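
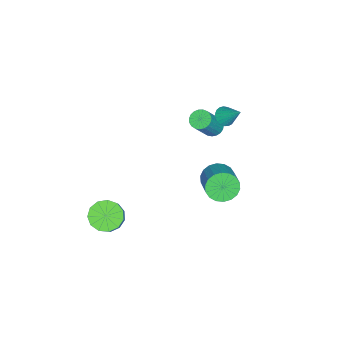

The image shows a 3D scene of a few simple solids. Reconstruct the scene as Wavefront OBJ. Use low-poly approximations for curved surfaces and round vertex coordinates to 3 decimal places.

v 2.089 -1.984 -2.928
v 2.871 -2.101 -3.506
v 3.954 -1.752 -2.111
v 3.171 -1.636 -1.532
v 2.735 -1.566 -3.534
v 3.818 -1.218 -2.139
v 2.394 -1.165 -3.369
v 3.477 -0.816 -1.974
v 1.956 -1.023 -3.065
v 3.039 -0.674 -1.67
v 1.56 -1.187 -2.717
v 2.643 -0.838 -1.321
v 1.332 -1.603 -2.435
v 2.414 -1.255 -1.04
v 1.344 -2.141 -2.31
v 2.426 -1.793 -0.915
v 1.592 -2.629 -2.381
v 2.675 -2.281 -0.986
v 1.999 -2.912 -2.626
v 3.081 -2.564 -1.231
v 2.433 -2.901 -2.966
v 3.516 -2.552 -1.571
v 2.759 -2.598 -3.294
v 3.841 -2.25 -1.899
v -4.603 1.822 -0.025
v -4.067 1.968 -0.362
v -2.86 1.625 1.408
v -3.397 1.478 1.745
v -4.141 2.21 -0.265
v -2.934 1.866 1.505
v -4.294 2.384 -0.127
v -3.087 2.041 1.643
v -4.501 2.461 0.029
v -3.294 2.118 1.799
v -4.725 2.428 0.175
v -3.519 2.084 1.946
v -4.929 2.289 0.287
v -3.722 1.946 2.058
v -5.076 2.07 0.345
v -3.869 1.727 2.116
v -5.142 1.808 0.339
v -3.935 1.465 2.109
v -5.114 1.548 0.27
v -3.907 1.205 2.04
v -4.998 1.336 0.15
v -3.791 0.992 1.92
v -4.814 1.207 -0.001
v -3.607 0.864 1.77
v -4.593 1.185 -0.156
v -3.387 0.842 1.615
v -4.375 1.273 -0.288
v -3.168 0.929 1.483
v -4.195 1.455 -0.374
v -2.989 1.112 1.396
v -4.087 1.702 -0.401
v -2.88 1.358 1.37
v -0.564 3.422 -0.102
v 0.031 2.887 -0.614
v 1.4 3.603 0.23
v 0.804 4.138 0.742
v -0.007 3.237 -0.849
v 1.362 3.952 -0.004
v -0.155 3.623 -0.936
v 1.213 4.339 -0.091
v -0.385 3.97 -0.857
v 0.984 4.685 -0.013
v -0.649 4.208 -0.63
v 0.719 4.923 0.215
v -0.898 4.29 -0.297
v 0.471 5.006 0.547
v -1.08 4.201 0.074
v 0.289 4.916 0.918
v -1.16 3.957 0.41
v 0.209 4.673 1.254
v -1.122 3.608 0.644
v 0.247 4.323 1.489
v -0.973 3.221 0.731
v 0.395 3.937 1.576
v -0.744 2.875 0.653
v 0.625 3.59 1.497
v -0.479 2.637 0.425
v 0.889 3.352 1.27
v -0.231 2.554 0.093
v 1.138 3.27 0.937
v -0.049 2.644 -0.278
v 1.32 3.359 0.566
v -3.479 2.869 2.423
v -3.022 2.464 2.612
v -3.061 3.871 3.557
v -2.893 2.613 2.433
v -2.866 2.806 2.252
v -2.944 3.011 2.101
v -3.116 3.19 2.005
v -3.35 3.315 1.982
v -3.606 3.362 2.035
v -3.841 3.324 2.155
v -4.013 3.208 2.321
v -4.093 3.033 2.505
v -4.066 2.829 2.675
v -3.938 2.633 2.801
v -3.731 2.477 2.862
v -3.48 2.39 2.847
v -3.229 2.385 2.758
f 2 1 5
f 2 5 3
f 3 5 6
f 3 6 4
f 5 1 7
f 5 7 6
f 6 7 8
f 6 8 4
f 7 1 9
f 7 9 8
f 8 9 10
f 8 10 4
f 9 1 11
f 9 11 10
f 10 11 12
f 10 12 4
f 11 1 13
f 11 13 12
f 12 13 14
f 12 14 4
f 13 1 15
f 13 15 14
f 14 15 16
f 14 16 4
f 15 1 17
f 15 17 16
f 16 17 18
f 16 18 4
f 17 1 19
f 17 19 18
f 18 19 20
f 18 20 4
f 19 1 21
f 19 21 20
f 20 21 22
f 20 22 4
f 21 1 23
f 21 23 22
f 22 23 24
f 22 24 4
f 23 1 2
f 23 2 24
f 24 2 3
f 24 3 4
f 26 25 29
f 26 29 27
f 27 29 30
f 27 30 28
f 29 25 31
f 29 31 30
f 30 31 32
f 30 32 28
f 31 25 33
f 31 33 32
f 32 33 34
f 32 34 28
f 33 25 35
f 33 35 34
f 34 35 36
f 34 36 28
f 35 25 37
f 35 37 36
f 36 37 38
f 36 38 28
f 37 25 39
f 37 39 38
f 38 39 40
f 38 40 28
f 39 25 41
f 39 41 40
f 40 41 42
f 40 42 28
f 41 25 43
f 41 43 42
f 42 43 44
f 42 44 28
f 43 25 45
f 43 45 44
f 44 45 46
f 44 46 28
f 45 25 47
f 45 47 46
f 46 47 48
f 46 48 28
f 47 25 49
f 47 49 48
f 48 49 50
f 48 50 28
f 49 25 51
f 49 51 50
f 50 51 52
f 50 52 28
f 51 25 53
f 51 53 52
f 52 53 54
f 52 54 28
f 53 25 55
f 53 55 54
f 54 55 56
f 54 56 28
f 55 25 26
f 55 26 56
f 56 26 27
f 56 27 28
f 58 57 61
f 58 61 59
f 59 61 62
f 59 62 60
f 61 57 63
f 61 63 62
f 62 63 64
f 62 64 60
f 63 57 65
f 63 65 64
f 64 65 66
f 64 66 60
f 65 57 67
f 65 67 66
f 66 67 68
f 66 68 60
f 67 57 69
f 67 69 68
f 68 69 70
f 68 70 60
f 69 57 71
f 69 71 70
f 70 71 72
f 70 72 60
f 71 57 73
f 71 73 72
f 72 73 74
f 72 74 60
f 73 57 75
f 73 75 74
f 74 75 76
f 74 76 60
f 75 57 77
f 75 77 76
f 76 77 78
f 76 78 60
f 77 57 79
f 77 79 78
f 78 79 80
f 78 80 60
f 79 57 81
f 79 81 80
f 80 81 82
f 80 82 60
f 81 57 83
f 81 83 82
f 82 83 84
f 82 84 60
f 83 57 85
f 83 85 84
f 84 85 86
f 84 86 60
f 85 57 58
f 85 58 86
f 86 58 59
f 86 59 60
f 88 87 90
f 88 90 89
f 90 87 91
f 90 91 89
f 91 87 92
f 91 92 89
f 92 87 93
f 92 93 89
f 93 87 94
f 93 94 89
f 94 87 95
f 94 95 89
f 95 87 96
f 95 96 89
f 96 87 97
f 96 97 89
f 97 87 98
f 97 98 89
f 98 87 99
f 98 99 89
f 99 87 100
f 99 100 89
f 100 87 101
f 100 101 89
f 101 87 102
f 101 102 89
f 102 87 103
f 102 103 89
f 103 87 88
f 103 88 89



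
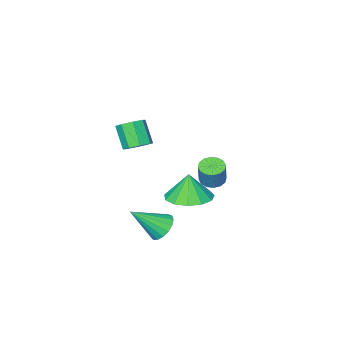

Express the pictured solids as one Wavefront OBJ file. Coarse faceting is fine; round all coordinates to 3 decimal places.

v -1.361 1.29 0.9
v -1.068 1.737 0.702
v -0.806 2.017 1.722
v -1.099 1.57 1.92
v -1.342 1.838 0.744
v -1.08 2.118 1.765
v -1.621 1.792 0.829
v -1.359 2.073 1.849
v -1.83 1.612 0.932
v -1.568 1.892 1.952
v -1.914 1.345 1.027
v -1.652 1.626 2.047
v -1.85 1.064 1.088
v -1.587 1.344 2.108
v -1.654 0.843 1.098
v -1.392 1.123 2.118
v -1.38 0.742 1.055
v -1.118 1.022 2.076
v -1.101 0.787 0.971
v -0.839 1.068 1.991
v -0.892 0.968 0.868
v -0.63 1.248 1.888
v -0.808 1.234 0.773
v -0.546 1.515 1.793
v -0.873 1.516 0.712
v -0.61 1.796 1.732
v 1.543 0.098 3.372
v 2.11 0.272 3.584
v 1.965 -0.445 4.56
v 1.397 -0.618 4.348
v 1.758 0.56 3.743
v 1.612 -0.157 4.719
v 1.279 0.578 3.684
v 1.134 -0.139 4.661
v 0.955 0.315 3.443
v 0.81 -0.402 4.419
v 0.975 -0.075 3.16
v 0.83 -0.792 4.136
v 1.328 -0.363 3.001
v 1.182 -1.08 3.977
v 1.806 -0.381 3.059
v 1.661 -1.098 4.036
v 2.13 -0.118 3.301
v 1.985 -0.835 4.277
v -2.054 -1.192 -1.81
v -1.343 -0.375 -1.685
v -2.126 -1.328 -0.51
v -1.902 -0.119 -1.689
v -2.509 -0.204 -1.732
v -2.971 -0.603 -1.799
v -3.142 -1.188 -1.87
v -2.968 -1.775 -1.922
v -2.504 -2.176 -1.939
v -1.896 -2.265 -1.914
v -1.339 -2.013 -1.857
v -1.009 -1.5 -1.785
v -1.011 -0.89 -1.721
v 0.682 0.532 -1.668
v 1.196 0.938 -1.99
v 1.858 -0.072 -0.552
v 1.068 1.148 -1.741
v 0.852 1.216 -1.476
v 0.596 1.128 -1.254
v 0.36 0.903 -1.128
v 0.198 0.594 -1.125
v 0.147 0.27 -1.246
v 0.218 0.007 -1.464
v 0.396 -0.136 -1.729
v 0.639 -0.126 -1.98
v 0.892 0.035 -2.159
v 1.097 0.31 -2.226
v 1.207 0.636 -2.165
f 2 1 5
f 2 5 3
f 3 5 6
f 3 6 4
f 5 1 7
f 5 7 6
f 6 7 8
f 6 8 4
f 7 1 9
f 7 9 8
f 8 9 10
f 8 10 4
f 9 1 11
f 9 11 10
f 10 11 12
f 10 12 4
f 11 1 13
f 11 13 12
f 12 13 14
f 12 14 4
f 13 1 15
f 13 15 14
f 14 15 16
f 14 16 4
f 15 1 17
f 15 17 16
f 16 17 18
f 16 18 4
f 17 1 19
f 17 19 18
f 18 19 20
f 18 20 4
f 19 1 21
f 19 21 20
f 20 21 22
f 20 22 4
f 21 1 23
f 21 23 22
f 22 23 24
f 22 24 4
f 23 1 25
f 23 25 24
f 24 25 26
f 24 26 4
f 25 1 2
f 25 2 26
f 26 2 3
f 26 3 4
f 28 27 31
f 28 31 29
f 29 31 32
f 29 32 30
f 31 27 33
f 31 33 32
f 32 33 34
f 32 34 30
f 33 27 35
f 33 35 34
f 34 35 36
f 34 36 30
f 35 27 37
f 35 37 36
f 36 37 38
f 36 38 30
f 37 27 39
f 37 39 38
f 38 39 40
f 38 40 30
f 39 27 41
f 39 41 40
f 40 41 42
f 40 42 30
f 41 27 43
f 41 43 42
f 42 43 44
f 42 44 30
f 43 27 28
f 43 28 44
f 44 28 29
f 44 29 30
f 46 45 48
f 46 48 47
f 48 45 49
f 48 49 47
f 49 45 50
f 49 50 47
f 50 45 51
f 50 51 47
f 51 45 52
f 51 52 47
f 52 45 53
f 52 53 47
f 53 45 54
f 53 54 47
f 54 45 55
f 54 55 47
f 55 45 56
f 55 56 47
f 56 45 57
f 56 57 47
f 57 45 46
f 57 46 47
f 59 58 61
f 59 61 60
f 61 58 62
f 61 62 60
f 62 58 63
f 62 63 60
f 63 58 64
f 63 64 60
f 64 58 65
f 64 65 60
f 65 58 66
f 65 66 60
f 66 58 67
f 66 67 60
f 67 58 68
f 67 68 60
f 68 58 69
f 68 69 60
f 69 58 70
f 69 70 60
f 70 58 71
f 70 71 60
f 71 58 72
f 71 72 60
f 72 58 59
f 72 59 60



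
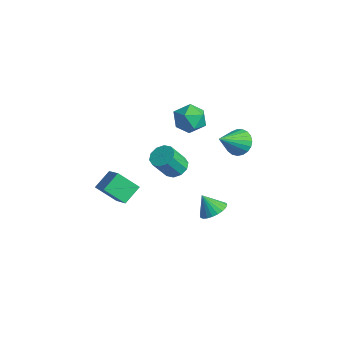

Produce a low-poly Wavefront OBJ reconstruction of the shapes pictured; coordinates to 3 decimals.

v 0.54 4.288 0.196
v 1.458 4.58 0.312
v 0.9 2.692 1.364
v 1.272 4.763 0.619
v 0.96 4.864 0.853
v 0.575 4.866 0.974
v 0.184 4.767 0.96
v -0.145 4.586 0.813
v -0.356 4.353 0.56
v -0.412 4.109 0.244
v -0.303 3.895 -0.08
v -0.048 3.75 -0.357
v 0.308 3.697 -0.538
v 0.705 3.747 -0.593
v 1.073 3.89 -0.511
v 1.349 4.102 -0.307
v 1.485 4.346 -0.016
v 0.07 -3.68 -2.226
v -0.738 -4.63 -1.192
v -0.249 -2.569 -1.454
v -1.056 -3.519 -0.42
v 1.616 -3.921 -1.24
v 0.809 -4.871 -0.206
v 1.298 -2.81 -0.468
v 0.49 -3.76 0.566
v 1.402 2.086 -4.578
v 2.236 1.876 -4.224
v 0.798 1.634 -3.422
v 2.196 2.218 -4.111
v 2.034 2.541 -4.069
v 1.777 2.794 -4.105
v 1.462 2.939 -4.212
v 1.138 2.955 -4.375
v 0.855 2.838 -4.569
v 0.654 2.607 -4.764
v 0.568 2.297 -4.931
v 0.608 1.954 -5.044
v 0.77 1.632 -5.086
v 1.027 1.379 -5.051
v 1.342 1.233 -4.943
v 1.666 1.218 -4.78
v 1.949 1.334 -4.586
v 2.15 1.566 -4.391
v -0.601 1.301 3.619
v -0.014 1.605 2.722
v 0.834 0.415 4.258
v 1.421 0.719 3.361
v 1.123 1.482 4.116
v 0.236 2.03 3.722
v 0.584 -0.01 3.258
v -0.303 0.538 2.864
v 0.718 0.795 2.499
v 1.051 1.717 3.029
v -0.231 0.303 3.951
v 0.102 1.225 4.481
v 0.716 -0.093 -0.173
v 1.106 0.519 0.229
v 1.154 -0.435 1.635
v 0.764 -1.047 1.233
v 0.601 0.585 0.291
v 0.649 -0.369 1.697
v 0.14 0.392 0.176
v 0.188 -0.562 1.582
v -0.101 0.014 -0.073
v -0.053 -0.94 1.333
v -0.03 -0.406 -0.36
v 0.018 -1.36 1.046
v 0.326 -0.705 -0.575
v 0.374 -1.659 0.831
v 0.831 -0.771 -0.637
v 0.879 -1.725 0.769
v 1.292 -0.578 -0.522
v 1.34 -1.532 0.884
v 1.533 -0.2 -0.273
v 1.581 -1.154 1.133
v 1.462 0.22 0.014
v 1.51 -0.734 1.42
f 2 1 4
f 2 4 3
f 4 1 5
f 4 5 3
f 5 1 6
f 5 6 3
f 6 1 7
f 6 7 3
f 7 1 8
f 7 8 3
f 8 1 9
f 8 9 3
f 9 1 10
f 9 10 3
f 10 1 11
f 10 11 3
f 11 1 12
f 11 12 3
f 12 1 13
f 12 13 3
f 13 1 14
f 13 14 3
f 14 1 15
f 14 15 3
f 15 1 16
f 15 16 3
f 16 1 17
f 16 17 3
f 17 1 2
f 17 2 3
f 19 21 18
f 22 19 18
f 18 21 20
f 20 22 18
f 19 25 21
f 23 19 22
f 23 25 19
f 21 25 20
f 24 22 20
f 20 25 24
f 24 23 22
f 25 23 24
f 27 26 29
f 27 29 28
f 29 26 30
f 29 30 28
f 30 26 31
f 30 31 28
f 31 26 32
f 31 32 28
f 32 26 33
f 32 33 28
f 33 26 34
f 33 34 28
f 34 26 35
f 34 35 28
f 35 26 36
f 35 36 28
f 36 26 37
f 36 37 28
f 37 26 38
f 37 38 28
f 38 26 39
f 38 39 28
f 39 26 40
f 39 40 28
f 40 26 41
f 40 41 28
f 41 26 42
f 41 42 28
f 42 26 43
f 42 43 28
f 43 26 27
f 43 27 28
f 44 55 49
f 44 49 45
f 44 45 51
f 44 51 54
f 44 54 55
f 45 49 53
f 49 55 48
f 55 54 46
f 54 51 50
f 51 45 52
f 47 53 48
f 47 48 46
f 47 46 50
f 47 50 52
f 47 52 53
f 48 53 49
f 46 48 55
f 50 46 54
f 52 50 51
f 53 52 45
f 57 56 60
f 57 60 58
f 58 60 61
f 58 61 59
f 60 56 62
f 60 62 61
f 61 62 63
f 61 63 59
f 62 56 64
f 62 64 63
f 63 64 65
f 63 65 59
f 64 56 66
f 64 66 65
f 65 66 67
f 65 67 59
f 66 56 68
f 66 68 67
f 67 68 69
f 67 69 59
f 68 56 70
f 68 70 69
f 69 70 71
f 69 71 59
f 70 56 72
f 70 72 71
f 71 72 73
f 71 73 59
f 72 56 74
f 72 74 73
f 73 74 75
f 73 75 59
f 74 56 76
f 74 76 75
f 75 76 77
f 75 77 59
f 76 56 57
f 76 57 77
f 77 57 58
f 77 58 59



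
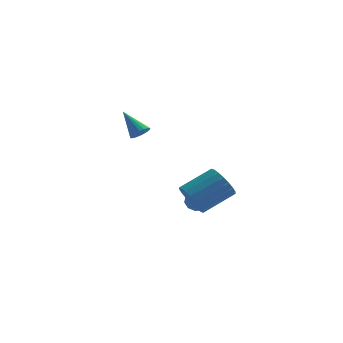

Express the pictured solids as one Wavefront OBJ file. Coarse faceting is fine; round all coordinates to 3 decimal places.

v -0.995 2.715 1.554
v -0.608 2.565 1.974
v -1.945 3.485 2.706
v -0.518 2.797 1.892
v -0.523 3.014 1.744
v -0.621 3.171 1.558
v -0.793 3.238 1.371
v -1.005 3.201 1.221
v -1.215 3.068 1.136
v -1.382 2.865 1.135
v -1.471 2.633 1.216
v -1.467 2.416 1.365
v -1.369 2.259 1.551
v -1.197 2.192 1.737
v -0.985 2.228 1.888
v -0.775 2.362 1.972
v 2.064 -3.76 -0.066
v 2.648 -4.027 -0.739
v 4.099 -3.208 0.193
v 3.516 -2.94 0.866
v 2.521 -3.655 -0.869
v 3.973 -2.836 0.063
v 2.304 -3.304 -0.841
v 3.756 -2.485 0.092
v 2.04 -3.043 -0.658
v 3.491 -2.223 0.274
v 1.78 -2.924 -0.359
v 3.232 -2.104 0.574
v 1.577 -2.97 -0.001
v 3.028 -2.151 0.931
v 1.47 -3.173 0.343
v 2.921 -2.354 1.276
v 1.481 -3.492 0.607
v 2.932 -2.673 1.539
v 1.607 -3.864 0.737
v 3.059 -3.045 1.669
v 1.824 -4.215 0.708
v 3.276 -3.396 1.641
v 2.089 -4.477 0.526
v 3.54 -3.657 1.458
v 2.348 -4.596 0.226
v 3.8 -3.776 1.159
v 2.552 -4.549 -0.131
v 4.003 -3.73 0.801
v 2.659 -4.346 -0.476
v 4.11 -3.527 0.457
v 2.455 -1.858 -0.475
v 2.776 -2.142 -0.966
v 1.724 -2.618 -0.514
v 2.045 -2.902 -1.005
v 2.302 -2.899 -0.405
v 2.754 -2.43 -0.382
v 1.746 -2.33 -1.098
v 2.198 -1.861 -1.075
v 2.338 -2.434 -1.351
v 2.681 -2.786 -0.923
v 1.819 -1.974 -0.557
v 2.162 -2.326 -0.129
v 2.68 -1.934 -0.718
v 1.82 -2.826 -0.762
v 1.971 -2.825 -0.41
v 2.16 -2.992 -0.699
v 2.667 -2.103 -0.374
v 2.855 -2.27 -0.663
v 2.576 -2.715 -0.333
v 1.645 -2.49 -0.817
v 1.833 -2.657 -1.106
v 2.34 -1.768 -0.781
v 2.529 -1.935 -1.07
v 1.924 -2.045 -1.147
v 2.611 -2.272 -1.232
v 2.181 -2.719 -1.255
v 2.006 -2.382 -1.31
v 2.271 -2.106 -1.296
v 2.813 -2.479 -0.981
v 2.383 -2.925 -1.003
v 2.534 -2.924 -0.651
v 2.8 -2.648 -0.637
v 2.555 -2.65 -1.207
v 2.117 -1.835 -0.477
v 1.687 -2.281 -0.499
v 1.7 -2.112 -0.843
v 1.966 -1.836 -0.829
v 2.319 -2.041 -0.225
v 1.889 -2.488 -0.248
v 2.229 -2.654 -0.184
v 2.494 -2.378 -0.17
v 1.945 -2.11 -0.273
f 2 1 4
f 2 4 3
f 4 1 5
f 4 5 3
f 5 1 6
f 5 6 3
f 6 1 7
f 6 7 3
f 7 1 8
f 7 8 3
f 8 1 9
f 8 9 3
f 9 1 10
f 9 10 3
f 10 1 11
f 10 11 3
f 11 1 12
f 11 12 3
f 12 1 13
f 12 13 3
f 13 1 14
f 13 14 3
f 14 1 15
f 14 15 3
f 15 1 16
f 15 16 3
f 16 1 2
f 16 2 3
f 18 17 21
f 18 21 19
f 19 21 22
f 19 22 20
f 21 17 23
f 21 23 22
f 22 23 24
f 22 24 20
f 23 17 25
f 23 25 24
f 24 25 26
f 24 26 20
f 25 17 27
f 25 27 26
f 26 27 28
f 26 28 20
f 27 17 29
f 27 29 28
f 28 29 30
f 28 30 20
f 29 17 31
f 29 31 30
f 30 31 32
f 30 32 20
f 31 17 33
f 31 33 32
f 32 33 34
f 32 34 20
f 33 17 35
f 33 35 34
f 34 35 36
f 34 36 20
f 35 17 37
f 35 37 36
f 36 37 38
f 36 38 20
f 37 17 39
f 37 39 38
f 38 39 40
f 38 40 20
f 39 17 41
f 39 41 40
f 40 41 42
f 40 42 20
f 41 17 43
f 41 43 42
f 42 43 44
f 42 44 20
f 43 17 45
f 43 45 44
f 44 45 46
f 44 46 20
f 45 17 18
f 45 18 46
f 46 18 19
f 46 19 20
f 47 84 63
f 84 58 87
f 63 87 52
f 84 87 63
f 47 63 59
f 63 52 64
f 59 64 48
f 63 64 59
f 47 59 68
f 59 48 69
f 68 69 54
f 59 69 68
f 47 68 80
f 68 54 83
f 80 83 57
f 68 83 80
f 47 80 84
f 80 57 88
f 84 88 58
f 80 88 84
f 48 64 75
f 64 52 78
f 75 78 56
f 64 78 75
f 52 87 65
f 87 58 86
f 65 86 51
f 87 86 65
f 58 88 85
f 88 57 81
f 85 81 49
f 88 81 85
f 57 83 82
f 83 54 70
f 82 70 53
f 83 70 82
f 54 69 74
f 69 48 71
f 74 71 55
f 69 71 74
f 50 76 62
f 76 56 77
f 62 77 51
f 76 77 62
f 50 62 60
f 62 51 61
f 60 61 49
f 62 61 60
f 50 60 67
f 60 49 66
f 67 66 53
f 60 66 67
f 50 67 72
f 67 53 73
f 72 73 55
f 67 73 72
f 50 72 76
f 72 55 79
f 76 79 56
f 72 79 76
f 51 77 65
f 77 56 78
f 65 78 52
f 77 78 65
f 49 61 85
f 61 51 86
f 85 86 58
f 61 86 85
f 53 66 82
f 66 49 81
f 82 81 57
f 66 81 82
f 55 73 74
f 73 53 70
f 74 70 54
f 73 70 74
f 56 79 75
f 79 55 71
f 75 71 48
f 79 71 75



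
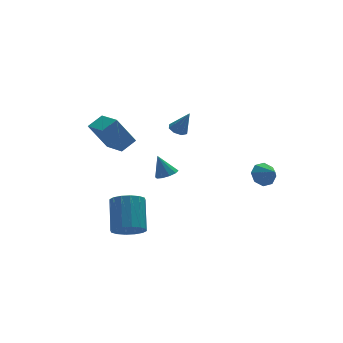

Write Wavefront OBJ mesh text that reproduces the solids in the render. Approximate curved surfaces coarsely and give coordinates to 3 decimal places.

v 0.003 2.311 1.597
v 0.358 2.704 1.569
v 0.477 1.969 2.803
v 0.009 2.821 1.74
v -0.343 2.64 1.826
v -0.492 2.266 1.779
v -0.351 1.918 1.624
v -0.002 1.801 1.454
v 0.35 1.982 1.368
v 0.499 2.357 1.415
v -3.807 -1.547 -2.611
v -3.356 -1.112 -3.215
v -2.962 0.261 -1.932
v -3.413 -0.173 -1.329
v -3.777 -0.958 -3.251
v -3.384 0.416 -1.968
v -4.207 -0.961 -3.115
v -3.813 0.412 -1.833
v -4.529 -1.122 -2.845
v -4.136 0.252 -1.562
v -4.658 -1.396 -2.512
v -4.264 -0.023 -1.229
v -4.558 -1.711 -2.205
v -4.165 -0.337 -0.923
v -4.258 -1.981 -2.008
v -3.864 -0.608 -0.725
v -3.836 -2.136 -1.972
v -3.443 -0.762 -0.689
v -3.407 -2.132 -2.107
v -3.013 -0.759 -0.825
v -3.084 -1.972 -2.378
v -2.691 -0.598 -1.095
v -2.956 -1.697 -2.711
v -2.562 -0.324 -1.428
v -3.055 -1.383 -3.017
v -2.662 -0.009 -1.735
v -1.29 0.23 -0.18
v -0.761 0.058 0.045
v -1.63 0.63 0.92
v -0.727 0.408 -0.072
v -0.909 0.69 -0.23
v -1.235 0.797 -0.37
v -1.583 0.686 -0.437
v -1.818 0.401 -0.406
v -1.852 0.051 -0.289
v -1.671 -0.231 -0.131
v -1.344 -0.337 0.009
v -0.997 -0.227 0.076
v -3.701 2.885 1.859
v -2.874 3.185 2.313
v -4.015 4.35 1.462
v -3.189 4.65 1.916
v -2.791 2.67 0.344
v -1.965 2.97 0.798
v -3.106 4.135 -0.053
v -2.279 4.435 0.401
v 2.842 -1.965 0.219
v 3.178 -2.257 -0.335
v 3.098 -2.775 0.801
v 3.504 -1.94 -0.037
v 3.443 -1.638 0.41
v 3.029 -1.527 0.746
v 2.507 -1.673 0.772
v 2.18 -1.99 0.475
v 2.242 -2.292 0.027
v 2.655 -2.403 -0.308
f 2 1 4
f 2 4 3
f 4 1 5
f 4 5 3
f 5 1 6
f 5 6 3
f 6 1 7
f 6 7 3
f 7 1 8
f 7 8 3
f 8 1 9
f 8 9 3
f 9 1 10
f 9 10 3
f 10 1 2
f 10 2 3
f 12 11 15
f 12 15 13
f 13 15 16
f 13 16 14
f 15 11 17
f 15 17 16
f 16 17 18
f 16 18 14
f 17 11 19
f 17 19 18
f 18 19 20
f 18 20 14
f 19 11 21
f 19 21 20
f 20 21 22
f 20 22 14
f 21 11 23
f 21 23 22
f 22 23 24
f 22 24 14
f 23 11 25
f 23 25 24
f 24 25 26
f 24 26 14
f 25 11 27
f 25 27 26
f 26 27 28
f 26 28 14
f 27 11 29
f 27 29 28
f 28 29 30
f 28 30 14
f 29 11 31
f 29 31 30
f 30 31 32
f 30 32 14
f 31 11 33
f 31 33 32
f 32 33 34
f 32 34 14
f 33 11 35
f 33 35 34
f 34 35 36
f 34 36 14
f 35 11 12
f 35 12 36
f 36 12 13
f 36 13 14
f 38 37 40
f 38 40 39
f 40 37 41
f 40 41 39
f 41 37 42
f 41 42 39
f 42 37 43
f 42 43 39
f 43 37 44
f 43 44 39
f 44 37 45
f 44 45 39
f 45 37 46
f 45 46 39
f 46 37 47
f 46 47 39
f 47 37 48
f 47 48 39
f 48 37 38
f 48 38 39
f 50 52 49
f 53 50 49
f 49 52 51
f 51 53 49
f 50 56 52
f 54 50 53
f 54 56 50
f 52 56 51
f 55 53 51
f 51 56 55
f 55 54 53
f 56 54 55
f 58 57 60
f 58 60 59
f 60 57 61
f 60 61 59
f 61 57 62
f 61 62 59
f 62 57 63
f 62 63 59
f 63 57 64
f 63 64 59
f 64 57 65
f 64 65 59
f 65 57 66
f 65 66 59
f 66 57 58
f 66 58 59



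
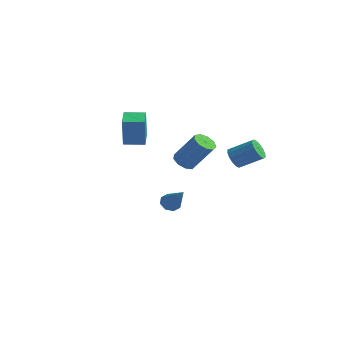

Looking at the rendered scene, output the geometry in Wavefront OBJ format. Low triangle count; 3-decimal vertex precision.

v -4.928 3.147 -0.754
v -4.764 2.842 1.206
v -3.821 3.79 -0.746
v -3.657 3.485 1.213
v -4.303 2.075 -0.973
v -4.139 1.77 0.986
v -3.196 2.718 -0.966
v -3.032 2.413 0.994
v 1.471 -0.429 0.161
v 2.065 -0.548 -0.228
v 3.223 -0.25 1.449
v 2.629 -0.131 1.839
v 1.952 -0.069 -0.235
v 3.11 0.229 1.442
v 1.614 0.242 -0.057
v 2.773 0.54 1.621
v 1.209 0.239 0.224
v 2.368 0.537 1.901
v 0.927 -0.077 0.475
v 2.085 0.221 2.152
v 0.899 -0.557 0.579
v 2.057 -0.259 2.257
v 1.138 -0.977 0.488
v 2.297 -0.68 2.165
v 1.534 -1.141 0.244
v 2.692 -0.844 1.921
v 1.899 -0.972 -0.038
v 3.058 -0.674 1.639
v -0.931 1.894 -4.709
v -0.547 1.62 -5.171
v 0.371 1.226 -3.231
v -0.417 2.098 -5.07
v -0.588 2.456 -4.757
v -0.96 2.485 -4.417
v -1.315 2.167 -4.247
v -1.445 1.69 -4.349
v -1.274 1.332 -4.661
v -0.902 1.303 -5.002
v 2.762 2.696 -0.511
v 3.121 2.817 -1.135
v 4.357 3.386 -0.313
v 3.998 3.264 0.311
v 2.93 3.136 -1.068
v 4.166 3.705 -0.246
v 2.694 3.337 -0.852
v 3.93 3.906 -0.03
v 2.476 3.366 -0.545
v 3.712 3.935 0.277
v 2.335 3.216 -0.229
v 3.571 3.785 0.593
v 2.308 2.926 0.012
v 3.544 3.495 0.834
v 2.403 2.574 0.113
v 3.639 3.143 0.935
v 2.594 2.255 0.046
v 3.83 2.824 0.868
v 2.83 2.054 -0.17
v 4.066 2.623 0.652
v 3.048 2.025 -0.477
v 4.284 2.594 0.345
v 3.189 2.175 -0.793
v 4.425 2.744 0.029
v 3.216 2.465 -1.034
v 4.452 3.034 -0.212
f 2 4 1
f 5 2 1
f 1 4 3
f 3 5 1
f 2 8 4
f 6 2 5
f 6 8 2
f 4 8 3
f 7 5 3
f 3 8 7
f 7 6 5
f 8 6 7
f 10 9 13
f 10 13 11
f 11 13 14
f 11 14 12
f 13 9 15
f 13 15 14
f 14 15 16
f 14 16 12
f 15 9 17
f 15 17 16
f 16 17 18
f 16 18 12
f 17 9 19
f 17 19 18
f 18 19 20
f 18 20 12
f 19 9 21
f 19 21 20
f 20 21 22
f 20 22 12
f 21 9 23
f 21 23 22
f 22 23 24
f 22 24 12
f 23 9 25
f 23 25 24
f 24 25 26
f 24 26 12
f 25 9 27
f 25 27 26
f 26 27 28
f 26 28 12
f 27 9 10
f 27 10 28
f 28 10 11
f 28 11 12
f 30 29 32
f 30 32 31
f 32 29 33
f 32 33 31
f 33 29 34
f 33 34 31
f 34 29 35
f 34 35 31
f 35 29 36
f 35 36 31
f 36 29 37
f 36 37 31
f 37 29 38
f 37 38 31
f 38 29 30
f 38 30 31
f 40 39 43
f 40 43 41
f 41 43 44
f 41 44 42
f 43 39 45
f 43 45 44
f 44 45 46
f 44 46 42
f 45 39 47
f 45 47 46
f 46 47 48
f 46 48 42
f 47 39 49
f 47 49 48
f 48 49 50
f 48 50 42
f 49 39 51
f 49 51 50
f 50 51 52
f 50 52 42
f 51 39 53
f 51 53 52
f 52 53 54
f 52 54 42
f 53 39 55
f 53 55 54
f 54 55 56
f 54 56 42
f 55 39 57
f 55 57 56
f 56 57 58
f 56 58 42
f 57 39 59
f 57 59 58
f 58 59 60
f 58 60 42
f 59 39 61
f 59 61 60
f 60 61 62
f 60 62 42
f 61 39 63
f 61 63 62
f 62 63 64
f 62 64 42
f 63 39 40
f 63 40 64
f 64 40 41
f 64 41 42



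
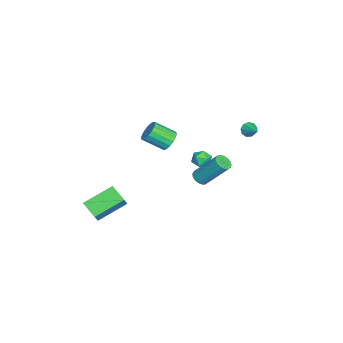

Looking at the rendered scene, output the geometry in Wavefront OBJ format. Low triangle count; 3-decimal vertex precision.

v -2.173 0.824 -3.363
v -1.848 1.161 -3.67
v -1.661 2.513 -1.983
v -1.987 2.176 -1.677
v -2.096 1.252 -3.715
v -1.909 2.605 -2.029
v -2.361 1.245 -3.681
v -2.175 2.598 -1.994
v -2.584 1.142 -3.573
v -2.397 2.494 -1.886
v -2.712 0.966 -3.417
v -2.526 2.318 -1.731
v -2.718 0.757 -3.249
v -2.531 2.109 -1.563
v -2.598 0.563 -3.107
v -2.411 1.916 -1.421
v -2.381 0.43 -3.024
v -2.194 1.782 -1.337
v -2.117 0.386 -3.019
v -1.93 1.738 -1.332
v -1.865 0.443 -3.092
v -1.678 1.795 -1.405
v -1.684 0.587 -3.228
v -1.498 1.939 -1.541
v -1.616 0.785 -3.394
v -1.429 2.138 -1.708
v -1.675 0.993 -3.554
v -1.488 2.345 -1.867
v -1.688 3.615 1.518
v -1.382 3.524 1.12
v -0.912 4.205 1.982
v -1.568 3.814 1.064
v -1.811 4.01 1.22
v -1.996 4.022 1.516
v -2.037 3.843 1.812
v -1.915 3.557 1.971
v -1.687 3.299 1.918
v -1.459 3.188 1.678
v -1.339 3.277 1.363
v -4.163 1.146 -2.949
v -3.551 0.962 -2.773
v -4.309 0.198 -3.427
v -3.697 0.014 -3.251
v -4.167 0.086 -2.79
v -4.077 0.672 -2.494
v -3.783 0.488 -3.706
v -3.693 1.074 -3.41
v -3.316 0.556 -3.241
v -3.554 0.307 -2.675
v -4.306 0.853 -3.525
v -4.544 0.604 -2.959
v 3.515 -4.424 -2.238
v 3.989 -4.479 -1.559
v 2.493 -3.024 -1.412
v 2.967 -3.079 -0.733
v 4.253 -3.621 -2.687
v 4.727 -3.676 -2.008
v 3.231 -2.221 -1.861
v 3.705 -2.276 -1.182
v -2.835 -1.073 -0.947
v -2.289 -1.286 -1.366
v -2.14 -2.501 -0.551
v -2.685 -2.287 -0.133
v -2.136 -1.102 -1.118
v -1.987 -2.316 -0.304
v -2.143 -0.91 -0.832
v -1.994 -2.125 -0.017
v -2.308 -0.756 -0.572
v -2.159 -1.971 0.243
v -2.594 -0.675 -0.398
v -2.445 -1.889 0.417
v -2.935 -0.684 -0.349
v -2.786 -1.899 0.465
v -3.253 -0.783 -0.438
v -3.104 -1.997 0.376
v -3.475 -0.948 -0.644
v -3.326 -2.162 0.171
v -3.551 -1.141 -0.919
v -3.402 -2.356 -0.104
v -3.462 -1.319 -1.2
v -3.313 -2.534 -0.386
v -3.229 -1.441 -1.424
v -3.08 -2.655 -0.609
v -2.906 -1.478 -1.538
v -2.757 -2.692 -0.724
v -2.567 -1.422 -1.517
v -2.418 -2.637 -0.703
f 2 1 5
f 2 5 3
f 3 5 6
f 3 6 4
f 5 1 7
f 5 7 6
f 6 7 8
f 6 8 4
f 7 1 9
f 7 9 8
f 8 9 10
f 8 10 4
f 9 1 11
f 9 11 10
f 10 11 12
f 10 12 4
f 11 1 13
f 11 13 12
f 12 13 14
f 12 14 4
f 13 1 15
f 13 15 14
f 14 15 16
f 14 16 4
f 15 1 17
f 15 17 16
f 16 17 18
f 16 18 4
f 17 1 19
f 17 19 18
f 18 19 20
f 18 20 4
f 19 1 21
f 19 21 20
f 20 21 22
f 20 22 4
f 21 1 23
f 21 23 22
f 22 23 24
f 22 24 4
f 23 1 25
f 23 25 24
f 24 25 26
f 24 26 4
f 25 1 27
f 25 27 26
f 26 27 28
f 26 28 4
f 27 1 2
f 27 2 28
f 28 2 3
f 28 3 4
f 30 29 32
f 30 32 31
f 32 29 33
f 32 33 31
f 33 29 34
f 33 34 31
f 34 29 35
f 34 35 31
f 35 29 36
f 35 36 31
f 36 29 37
f 36 37 31
f 37 29 38
f 37 38 31
f 38 29 39
f 38 39 31
f 39 29 30
f 39 30 31
f 40 51 45
f 40 45 41
f 40 41 47
f 40 47 50
f 40 50 51
f 41 45 49
f 45 51 44
f 51 50 42
f 50 47 46
f 47 41 48
f 43 49 44
f 43 44 42
f 43 42 46
f 43 46 48
f 43 48 49
f 44 49 45
f 42 44 51
f 46 42 50
f 48 46 47
f 49 48 41
f 53 55 52
f 56 53 52
f 52 55 54
f 54 56 52
f 53 59 55
f 57 53 56
f 57 59 53
f 55 59 54
f 58 56 54
f 54 59 58
f 58 57 56
f 59 57 58
f 61 60 64
f 61 64 62
f 62 64 65
f 62 65 63
f 64 60 66
f 64 66 65
f 65 66 67
f 65 67 63
f 66 60 68
f 66 68 67
f 67 68 69
f 67 69 63
f 68 60 70
f 68 70 69
f 69 70 71
f 69 71 63
f 70 60 72
f 70 72 71
f 71 72 73
f 71 73 63
f 72 60 74
f 72 74 73
f 73 74 75
f 73 75 63
f 74 60 76
f 74 76 75
f 75 76 77
f 75 77 63
f 76 60 78
f 76 78 77
f 77 78 79
f 77 79 63
f 78 60 80
f 78 80 79
f 79 80 81
f 79 81 63
f 80 60 82
f 80 82 81
f 81 82 83
f 81 83 63
f 82 60 84
f 82 84 83
f 83 84 85
f 83 85 63
f 84 60 86
f 84 86 85
f 85 86 87
f 85 87 63
f 86 60 61
f 86 61 87
f 87 61 62
f 87 62 63



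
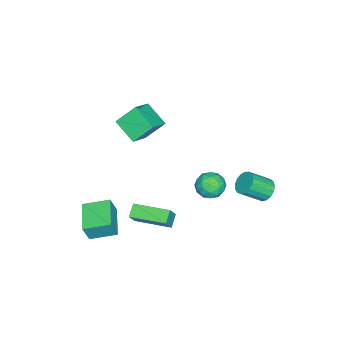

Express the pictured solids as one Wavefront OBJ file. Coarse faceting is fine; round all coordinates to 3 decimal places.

v 2.033 -4.983 -4.286
v 2.43 -5.174 -3.096
v 1.416 -3.56 -3.852
v 1.814 -3.751 -2.661
v 3.666 -4.149 -4.699
v 4.064 -4.34 -3.508
v 3.05 -2.726 -4.264
v 3.447 -2.917 -3.074
v -0.633 -1.521 2.861
v -1.193 -2.806 3.654
v 0.694 -1.635 3.614
v 0.134 -2.92 4.406
v -0.074 -2.46 1.734
v -0.634 -3.745 2.526
v 1.253 -2.574 2.486
v 0.693 -3.859 3.279
v -2.367 0.855 -2.982
v -1.595 1.182 -3.372
v -1.565 0.338 -1.828
v -0.793 0.665 -2.218
v -1.428 1.251 -1.886
v -1.923 1.57 -2.599
v -1.237 -0.05 -2.601
v -1.732 0.269 -3.314
v -0.896 0.623 -3.136
v -1.014 1.427 -2.694
v -2.146 0.093 -2.506
v -2.264 0.897 -2.064
v -2.051 1.064 -3.278
v -1.109 0.456 -1.922
v -1.482 0.8 -1.726
v -1.028 0.993 -1.956
v -2.244 1.292 -2.824
v -1.79 1.484 -3.053
v -1.692 1.525 -2.18
v -1.37 0.036 -2.147
v -0.916 0.228 -2.376
v -2.132 0.527 -3.244
v -1.678 0.72 -3.474
v -1.468 -0.005 -3.02
v -1.187 0.928 -3.369
v -0.715 0.624 -2.691
v -0.976 0.203 -2.916
v -1.268 0.391 -3.335
v -1.256 1.4 -3.109
v -0.785 1.097 -2.431
v -1.158 1.441 -2.236
v -1.449 1.628 -2.655
v -0.845 1.072 -2.971
v -2.375 0.423 -2.769
v -1.904 0.12 -2.091
v -1.711 -0.108 -2.545
v -2.002 0.079 -2.964
v -2.445 0.896 -2.509
v -1.973 0.592 -1.831
v -1.892 1.129 -1.865
v -2.184 1.317 -2.284
v -2.315 0.448 -2.229
v -3.53 3.286 -3.792
v -2.892 3.367 -4.216
v -2.113 2.374 -3.233
v -2.75 2.294 -2.808
v -2.866 3.636 -3.965
v -2.086 2.643 -2.982
v -2.991 3.824 -3.675
v -2.212 2.832 -2.692
v -3.24 3.89 -3.411
v -2.461 2.897 -2.428
v -3.555 3.818 -3.235
v -2.776 2.825 -2.252
v -3.865 3.623 -3.186
v -3.085 2.63 -2.203
v -4.097 3.352 -3.275
v -3.318 2.359 -2.292
v -4.2 3.065 -3.483
v -3.42 2.073 -2.5
v -4.149 2.83 -3.762
v -3.369 1.837 -2.779
v -3.956 2.699 -4.047
v -3.177 1.706 -3.064
v -3.666 2.702 -4.274
v -2.886 1.709 -3.291
v -3.344 2.839 -4.39
v -2.564 1.847 -3.407
v -3.065 3.079 -4.369
v -2.285 2.086 -3.386
v 2.261 -2.057 -3.473
v 1.536 -2.137 -2.982
v 2.137 0.073 -3.308
v 1.411 -0.007 -2.817
v 2.909 -2.093 -2.523
v 2.183 -2.173 -2.032
v 2.784 0.037 -2.358
v 2.059 -0.043 -1.867
f 2 4 1
f 5 2 1
f 1 4 3
f 3 5 1
f 2 8 4
f 6 2 5
f 6 8 2
f 4 8 3
f 7 5 3
f 3 8 7
f 7 6 5
f 8 6 7
f 10 12 9
f 13 10 9
f 9 12 11
f 11 13 9
f 10 16 12
f 14 10 13
f 14 16 10
f 12 16 11
f 15 13 11
f 11 16 15
f 15 14 13
f 16 14 15
f 17 54 33
f 54 28 57
f 33 57 22
f 54 57 33
f 17 33 29
f 33 22 34
f 29 34 18
f 33 34 29
f 17 29 38
f 29 18 39
f 38 39 24
f 29 39 38
f 17 38 50
f 38 24 53
f 50 53 27
f 38 53 50
f 17 50 54
f 50 27 58
f 54 58 28
f 50 58 54
f 18 34 45
f 34 22 48
f 45 48 26
f 34 48 45
f 22 57 35
f 57 28 56
f 35 56 21
f 57 56 35
f 28 58 55
f 58 27 51
f 55 51 19
f 58 51 55
f 27 53 52
f 53 24 40
f 52 40 23
f 53 40 52
f 24 39 44
f 39 18 41
f 44 41 25
f 39 41 44
f 20 46 32
f 46 26 47
f 32 47 21
f 46 47 32
f 20 32 30
f 32 21 31
f 30 31 19
f 32 31 30
f 20 30 37
f 30 19 36
f 37 36 23
f 30 36 37
f 20 37 42
f 37 23 43
f 42 43 25
f 37 43 42
f 20 42 46
f 42 25 49
f 46 49 26
f 42 49 46
f 21 47 35
f 47 26 48
f 35 48 22
f 47 48 35
f 19 31 55
f 31 21 56
f 55 56 28
f 31 56 55
f 23 36 52
f 36 19 51
f 52 51 27
f 36 51 52
f 25 43 44
f 43 23 40
f 44 40 24
f 43 40 44
f 26 49 45
f 49 25 41
f 45 41 18
f 49 41 45
f 60 59 63
f 60 63 61
f 61 63 64
f 61 64 62
f 63 59 65
f 63 65 64
f 64 65 66
f 64 66 62
f 65 59 67
f 65 67 66
f 66 67 68
f 66 68 62
f 67 59 69
f 67 69 68
f 68 69 70
f 68 70 62
f 69 59 71
f 69 71 70
f 70 71 72
f 70 72 62
f 71 59 73
f 71 73 72
f 72 73 74
f 72 74 62
f 73 59 75
f 73 75 74
f 74 75 76
f 74 76 62
f 75 59 77
f 75 77 76
f 76 77 78
f 76 78 62
f 77 59 79
f 77 79 78
f 78 79 80
f 78 80 62
f 79 59 81
f 79 81 80
f 80 81 82
f 80 82 62
f 81 59 83
f 81 83 82
f 82 83 84
f 82 84 62
f 83 59 85
f 83 85 84
f 84 85 86
f 84 86 62
f 85 59 60
f 85 60 86
f 86 60 61
f 86 61 62
f 88 90 87
f 91 88 87
f 87 90 89
f 89 91 87
f 88 94 90
f 92 88 91
f 92 94 88
f 90 94 89
f 93 91 89
f 89 94 93
f 93 92 91
f 94 92 93



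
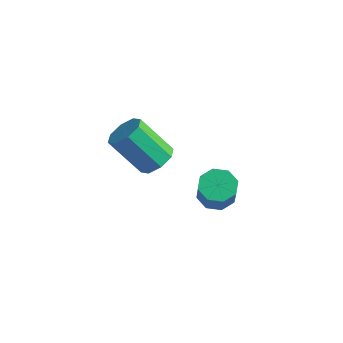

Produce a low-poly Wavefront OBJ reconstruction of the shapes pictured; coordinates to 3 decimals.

v -1.659 2.411 -4.534
v -1.036 1.887 -4.225
v -2.299 1.346 -2.597
v -2.921 1.869 -2.906
v -0.991 2.507 -3.984
v -2.254 1.965 -2.356
v -1.337 3.07 -4.065
v -2.6 2.528 -2.438
v -1.872 3.247 -4.421
v -3.134 2.705 -2.793
v -2.281 2.934 -4.843
v -3.544 2.393 -3.215
v -2.326 2.315 -5.084
v -3.589 1.773 -3.456
v -1.98 1.752 -5.002
v -3.243 1.21 -3.375
v -1.446 1.575 -4.647
v -2.708 1.033 -3.019
v 1.873 1.724 -4.132
v 2.636 1.874 -4.358
v 3.111 1.326 -3.113
v 2.347 1.176 -2.888
v 2.381 2.349 -4.051
v 2.856 1.801 -2.807
v 1.829 2.458 -3.792
v 2.304 1.91 -2.548
v 1.302 2.137 -3.732
v 1.777 1.589 -2.488
v 1.109 1.574 -3.907
v 1.584 1.026 -2.662
v 1.364 1.099 -4.213
v 1.839 0.551 -2.969
v 1.916 0.99 -4.472
v 2.391 0.442 -3.228
v 2.443 1.311 -4.532
v 2.918 0.763 -3.288
f 2 1 5
f 2 5 3
f 3 5 6
f 3 6 4
f 5 1 7
f 5 7 6
f 6 7 8
f 6 8 4
f 7 1 9
f 7 9 8
f 8 9 10
f 8 10 4
f 9 1 11
f 9 11 10
f 10 11 12
f 10 12 4
f 11 1 13
f 11 13 12
f 12 13 14
f 12 14 4
f 13 1 15
f 13 15 14
f 14 15 16
f 14 16 4
f 15 1 17
f 15 17 16
f 16 17 18
f 16 18 4
f 17 1 2
f 17 2 18
f 18 2 3
f 18 3 4
f 20 19 23
f 20 23 21
f 21 23 24
f 21 24 22
f 23 19 25
f 23 25 24
f 24 25 26
f 24 26 22
f 25 19 27
f 25 27 26
f 26 27 28
f 26 28 22
f 27 19 29
f 27 29 28
f 28 29 30
f 28 30 22
f 29 19 31
f 29 31 30
f 30 31 32
f 30 32 22
f 31 19 33
f 31 33 32
f 32 33 34
f 32 34 22
f 33 19 35
f 33 35 34
f 34 35 36
f 34 36 22
f 35 19 20
f 35 20 36
f 36 20 21
f 36 21 22



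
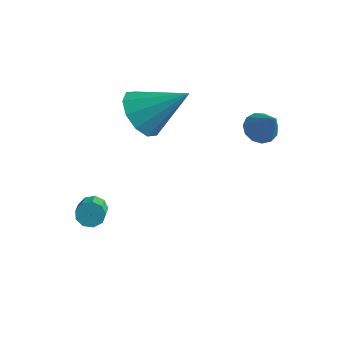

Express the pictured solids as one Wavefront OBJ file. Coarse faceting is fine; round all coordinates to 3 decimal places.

v 2.275 3.422 1.237
v 2.811 3.322 0.832
v 3.125 3.098 2.443
v 2.817 3.693 0.928
v 2.65 3.978 1.123
v 2.364 4.086 1.353
v 2.05 3.984 1.548
v 1.807 3.704 1.643
v 1.713 3.334 1.61
v 1.797 2.992 1.459
v 2.033 2.787 1.237
v 2.346 2.783 1.016
v 2.636 2.983 0.865
v -1.808 1.758 1.131
v -1.349 2.276 0.276
v -0.292 2.622 2.469
v -1.819 2.688 0.543
v -2.285 2.745 1.034
v -2.569 2.425 1.563
v -2.563 1.85 1.926
v -2.268 1.24 1.985
v -1.798 0.828 1.718
v -1.332 0.772 1.227
v -1.048 1.092 0.698
v -1.054 1.666 0.335
v -2.154 -0.784 -2.739
v -1.686 -0.677 -3.028
v -1.178 -1.45 -2.49
v -1.646 -1.556 -2.201
v -1.696 -0.463 -2.711
v -1.188 -1.236 -2.173
v -1.92 -0.398 -2.407
v -1.412 -1.171 -1.869
v -2.253 -0.514 -2.259
v -1.746 -1.287 -1.72
v -2.54 -0.756 -2.335
v -2.033 -1.529 -1.797
v -2.647 -1.011 -2.601
v -2.139 -1.784 -2.062
v -2.522 -1.159 -2.931
v -2.015 -1.932 -2.393
v -2.226 -1.132 -3.172
v -1.718 -1.905 -2.633
v -1.895 -0.942 -3.21
v -1.388 -1.715 -2.672
f 2 1 4
f 2 4 3
f 4 1 5
f 4 5 3
f 5 1 6
f 5 6 3
f 6 1 7
f 6 7 3
f 7 1 8
f 7 8 3
f 8 1 9
f 8 9 3
f 9 1 10
f 9 10 3
f 10 1 11
f 10 11 3
f 11 1 12
f 11 12 3
f 12 1 13
f 12 13 3
f 13 1 2
f 13 2 3
f 15 14 17
f 15 17 16
f 17 14 18
f 17 18 16
f 18 14 19
f 18 19 16
f 19 14 20
f 19 20 16
f 20 14 21
f 20 21 16
f 21 14 22
f 21 22 16
f 22 14 23
f 22 23 16
f 23 14 24
f 23 24 16
f 24 14 25
f 24 25 16
f 25 14 15
f 25 15 16
f 27 26 30
f 27 30 28
f 28 30 31
f 28 31 29
f 30 26 32
f 30 32 31
f 31 32 33
f 31 33 29
f 32 26 34
f 32 34 33
f 33 34 35
f 33 35 29
f 34 26 36
f 34 36 35
f 35 36 37
f 35 37 29
f 36 26 38
f 36 38 37
f 37 38 39
f 37 39 29
f 38 26 40
f 38 40 39
f 39 40 41
f 39 41 29
f 40 26 42
f 40 42 41
f 41 42 43
f 41 43 29
f 42 26 44
f 42 44 43
f 43 44 45
f 43 45 29
f 44 26 27
f 44 27 45
f 45 27 28
f 45 28 29



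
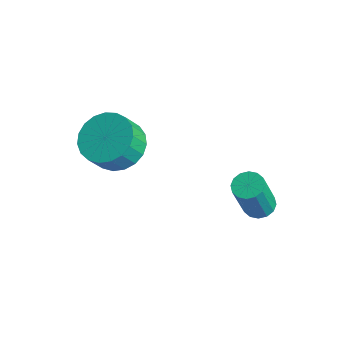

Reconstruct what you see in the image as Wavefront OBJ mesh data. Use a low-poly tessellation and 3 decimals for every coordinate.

v 0.674 0.094 -1.765
v 1.315 -0.533 -2.231
v 1.407 -1.1 -1.34
v 0.766 -0.474 -0.875
v 1.575 -0.243 -2.073
v 1.667 -0.811 -1.183
v 1.679 0.105 -1.862
v 1.771 -0.463 -0.972
v 1.61 0.451 -1.635
v 1.702 -0.117 -0.744
v 1.378 0.735 -1.429
v 1.47 0.168 -0.539
v 1.025 0.908 -1.282
v 1.117 0.341 -0.392
v 0.611 0.941 -1.219
v 0.703 0.373 -0.328
v 0.208 0.827 -1.25
v 0.3 0.259 -0.359
v -0.114 0.586 -1.37
v -0.022 0.019 -0.479
v -0.3 0.26 -1.558
v -0.208 -0.307 -0.668
v -0.318 -0.094 -1.783
v -0.226 -0.662 -0.892
v -0.164 -0.417 -2.004
v -0.072 -0.984 -1.113
v 0.134 -0.65 -2.184
v 0.226 -1.218 -1.293
v 0.526 -0.756 -2.291
v 0.619 -1.323 -1.401
v 0.944 -0.714 -2.308
v 1.036 -1.282 -1.417
v 3.739 3.669 -4.48
v 4.308 3.58 -4.555
v 4.429 2.982 -2.915
v 3.861 3.071 -2.84
v 4.286 3.861 -4.451
v 4.407 3.262 -2.811
v 4.118 4.09 -4.355
v 4.239 3.492 -2.714
v 3.849 4.207 -4.292
v 3.97 3.609 -2.652
v 3.55 4.179 -4.28
v 3.671 3.581 -2.64
v 3.302 4.015 -4.321
v 3.423 3.417 -2.681
v 3.171 3.758 -4.405
v 3.292 3.16 -2.765
v 3.193 3.478 -4.509
v 3.314 2.879 -2.869
v 3.361 3.248 -4.606
v 3.482 2.65 -2.965
v 3.63 3.131 -4.668
v 3.751 2.533 -3.028
v 3.929 3.159 -4.68
v 4.05 2.561 -3.04
v 4.177 3.323 -4.639
v 4.298 2.725 -2.999
f 2 1 5
f 2 5 3
f 3 5 6
f 3 6 4
f 5 1 7
f 5 7 6
f 6 7 8
f 6 8 4
f 7 1 9
f 7 9 8
f 8 9 10
f 8 10 4
f 9 1 11
f 9 11 10
f 10 11 12
f 10 12 4
f 11 1 13
f 11 13 12
f 12 13 14
f 12 14 4
f 13 1 15
f 13 15 14
f 14 15 16
f 14 16 4
f 15 1 17
f 15 17 16
f 16 17 18
f 16 18 4
f 17 1 19
f 17 19 18
f 18 19 20
f 18 20 4
f 19 1 21
f 19 21 20
f 20 21 22
f 20 22 4
f 21 1 23
f 21 23 22
f 22 23 24
f 22 24 4
f 23 1 25
f 23 25 24
f 24 25 26
f 24 26 4
f 25 1 27
f 25 27 26
f 26 27 28
f 26 28 4
f 27 1 29
f 27 29 28
f 28 29 30
f 28 30 4
f 29 1 31
f 29 31 30
f 30 31 32
f 30 32 4
f 31 1 2
f 31 2 32
f 32 2 3
f 32 3 4
f 34 33 37
f 34 37 35
f 35 37 38
f 35 38 36
f 37 33 39
f 37 39 38
f 38 39 40
f 38 40 36
f 39 33 41
f 39 41 40
f 40 41 42
f 40 42 36
f 41 33 43
f 41 43 42
f 42 43 44
f 42 44 36
f 43 33 45
f 43 45 44
f 44 45 46
f 44 46 36
f 45 33 47
f 45 47 46
f 46 47 48
f 46 48 36
f 47 33 49
f 47 49 48
f 48 49 50
f 48 50 36
f 49 33 51
f 49 51 50
f 50 51 52
f 50 52 36
f 51 33 53
f 51 53 52
f 52 53 54
f 52 54 36
f 53 33 55
f 53 55 54
f 54 55 56
f 54 56 36
f 55 33 57
f 55 57 56
f 56 57 58
f 56 58 36
f 57 33 34
f 57 34 58
f 58 34 35
f 58 35 36



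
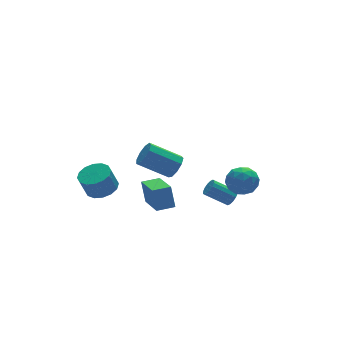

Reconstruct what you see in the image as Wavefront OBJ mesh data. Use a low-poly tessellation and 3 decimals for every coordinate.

v -1.124 -3.086 2.016
v -0.762 -2.512 2.07
v -2.055 -1.781 2.958
v -2.416 -2.354 2.904
v -1.021 -2.501 1.684
v -2.313 -1.77 2.572
v -1.328 -2.763 1.453
v -2.62 -2.032 2.341
v -1.54 -3.176 1.486
v -2.832 -2.445 2.373
v -1.556 -3.547 1.766
v -2.849 -2.816 2.654
v -1.371 -3.702 2.164
v -2.663 -2.971 3.052
v -1.07 -3.568 2.492
v -2.362 -2.837 3.38
v -0.794 -3.209 2.598
v -2.086 -2.478 3.486
v -0.672 -2.792 2.431
v -1.965 -2.061 3.319
v 3.317 -0.625 -2.32
v 4.111 -0.639 -1.91
v 2.869 -1.721 -1.49
v 3.663 -1.735 -1.08
v 3.107 -1.047 -0.953
v 3.384 -0.37 -1.466
v 3.596 -1.99 -1.934
v 3.873 -1.313 -2.447
v 4.284 -1.483 -1.672
v 3.981 -0.9 -1.065
v 2.999 -1.46 -2.335
v 2.696 -0.877 -1.728
v 3.753 -0.536 -2.188
v 3.227 -1.824 -1.212
v 2.9 -1.42 -1.137
v 3.367 -1.428 -0.897
v 3.326 -0.377 -1.927
v 3.793 -0.386 -1.686
v 3.203 -0.626 -1.123
v 3.187 -1.974 -1.714
v 3.654 -1.983 -1.473
v 3.613 -0.932 -2.503
v 4.08 -0.94 -2.263
v 3.777 -1.734 -2.277
v 4.322 -1.04 -1.807
v 4.058 -1.684 -1.319
v 4.019 -1.834 -1.821
v 4.182 -1.436 -2.123
v 4.144 -0.698 -1.451
v 3.881 -1.342 -0.963
v 3.554 -0.938 -0.888
v 3.716 -0.539 -1.189
v 4.245 -1.194 -1.311
v 3.099 -1.018 -2.437
v 2.836 -1.662 -1.949
v 3.264 -1.821 -2.211
v 3.426 -1.422 -2.512
v 2.922 -0.676 -2.081
v 2.658 -1.32 -1.593
v 2.798 -0.924 -1.277
v 2.961 -0.526 -1.579
v 2.735 -1.166 -2.089
v 3.34 -0.439 -3.397
v 3.512 -0.682 -2.983
v 2.512 -0.103 -2.229
v 2.34 0.139 -2.643
v 3.642 -0.452 -2.987
v 2.642 0.126 -2.232
v 3.691 -0.219 -3.1
v 2.691 0.36 -2.346
v 3.646 -0.045 -3.294
v 2.646 0.534 -2.539
v 3.519 0.023 -3.515
v 2.519 0.602 -2.76
v 3.344 -0.032 -3.704
v 2.344 0.547 -2.95
v 3.168 -0.197 -3.811
v 2.168 0.382 -3.057
v 3.038 -0.426 -3.808
v 2.038 0.152 -3.053
v 2.989 -0.66 -3.694
v 1.989 -0.081 -2.94
v 3.034 -0.834 -3.501
v 2.034 -0.255 -2.746
v 3.161 -0.902 -3.28
v 2.161 -0.323 -2.525
v 3.336 -0.847 -3.09
v 2.336 -0.268 -2.336
v -2.118 -3.065 -0.756
v -2.129 -2.639 0.387
v -1.778 -1.199 -1.449
v -1.788 -0.772 -0.306
v -1.212 -3.208 -0.694
v -1.222 -2.781 0.449
v -0.871 -1.341 -1.387
v -0.882 -0.915 -0.244
v -2.535 2.124 -2.339
v -1.783 1.778 -2.07
v -2.194 1.769 -0.932
v -2.945 2.116 -1.201
v -1.722 2.223 -2.045
v -2.133 2.215 -0.907
v -1.878 2.642 -2.098
v -2.289 2.634 -0.96
v -2.211 2.922 -2.216
v -2.621 2.914 -1.078
v -2.63 2.989 -2.367
v -3.041 2.98 -1.229
v -3.023 2.823 -2.51
v -3.434 2.815 -1.372
v -3.286 2.471 -2.608
v -3.697 2.462 -1.47
v -3.347 2.025 -2.633
v -3.758 2.017 -1.495
v -3.191 1.606 -2.58
v -3.602 1.598 -1.442
v -2.859 1.326 -2.462
v -3.269 1.318 -1.324
v -2.439 1.26 -2.311
v -2.85 1.251 -1.173
v -2.046 1.425 -2.168
v -2.457 1.417 -1.03
f 2 1 5
f 2 5 3
f 3 5 6
f 3 6 4
f 5 1 7
f 5 7 6
f 6 7 8
f 6 8 4
f 7 1 9
f 7 9 8
f 8 9 10
f 8 10 4
f 9 1 11
f 9 11 10
f 10 11 12
f 10 12 4
f 11 1 13
f 11 13 12
f 12 13 14
f 12 14 4
f 13 1 15
f 13 15 14
f 14 15 16
f 14 16 4
f 15 1 17
f 15 17 16
f 16 17 18
f 16 18 4
f 17 1 19
f 17 19 18
f 18 19 20
f 18 20 4
f 19 1 2
f 19 2 20
f 20 2 3
f 20 3 4
f 21 58 37
f 58 32 61
f 37 61 26
f 58 61 37
f 21 37 33
f 37 26 38
f 33 38 22
f 37 38 33
f 21 33 42
f 33 22 43
f 42 43 28
f 33 43 42
f 21 42 54
f 42 28 57
f 54 57 31
f 42 57 54
f 21 54 58
f 54 31 62
f 58 62 32
f 54 62 58
f 22 38 49
f 38 26 52
f 49 52 30
f 38 52 49
f 26 61 39
f 61 32 60
f 39 60 25
f 61 60 39
f 32 62 59
f 62 31 55
f 59 55 23
f 62 55 59
f 31 57 56
f 57 28 44
f 56 44 27
f 57 44 56
f 28 43 48
f 43 22 45
f 48 45 29
f 43 45 48
f 24 50 36
f 50 30 51
f 36 51 25
f 50 51 36
f 24 36 34
f 36 25 35
f 34 35 23
f 36 35 34
f 24 34 41
f 34 23 40
f 41 40 27
f 34 40 41
f 24 41 46
f 41 27 47
f 46 47 29
f 41 47 46
f 24 46 50
f 46 29 53
f 50 53 30
f 46 53 50
f 25 51 39
f 51 30 52
f 39 52 26
f 51 52 39
f 23 35 59
f 35 25 60
f 59 60 32
f 35 60 59
f 27 40 56
f 40 23 55
f 56 55 31
f 40 55 56
f 29 47 48
f 47 27 44
f 48 44 28
f 47 44 48
f 30 53 49
f 53 29 45
f 49 45 22
f 53 45 49
f 64 63 67
f 64 67 65
f 65 67 68
f 65 68 66
f 67 63 69
f 67 69 68
f 68 69 70
f 68 70 66
f 69 63 71
f 69 71 70
f 70 71 72
f 70 72 66
f 71 63 73
f 71 73 72
f 72 73 74
f 72 74 66
f 73 63 75
f 73 75 74
f 74 75 76
f 74 76 66
f 75 63 77
f 75 77 76
f 76 77 78
f 76 78 66
f 77 63 79
f 77 79 78
f 78 79 80
f 78 80 66
f 79 63 81
f 79 81 80
f 80 81 82
f 80 82 66
f 81 63 83
f 81 83 82
f 82 83 84
f 82 84 66
f 83 63 85
f 83 85 84
f 84 85 86
f 84 86 66
f 85 63 87
f 85 87 86
f 86 87 88
f 86 88 66
f 87 63 64
f 87 64 88
f 88 64 65
f 88 65 66
f 90 92 89
f 93 90 89
f 89 92 91
f 91 93 89
f 90 96 92
f 94 90 93
f 94 96 90
f 92 96 91
f 95 93 91
f 91 96 95
f 95 94 93
f 96 94 95
f 98 97 101
f 98 101 99
f 99 101 102
f 99 102 100
f 101 97 103
f 101 103 102
f 102 103 104
f 102 104 100
f 103 97 105
f 103 105 104
f 104 105 106
f 104 106 100
f 105 97 107
f 105 107 106
f 106 107 108
f 106 108 100
f 107 97 109
f 107 109 108
f 108 109 110
f 108 110 100
f 109 97 111
f 109 111 110
f 110 111 112
f 110 112 100
f 111 97 113
f 111 113 112
f 112 113 114
f 112 114 100
f 113 97 115
f 113 115 114
f 114 115 116
f 114 116 100
f 115 97 117
f 115 117 116
f 116 117 118
f 116 118 100
f 117 97 119
f 117 119 118
f 118 119 120
f 118 120 100
f 119 97 121
f 119 121 120
f 120 121 122
f 120 122 100
f 121 97 98
f 121 98 122
f 122 98 99
f 122 99 100



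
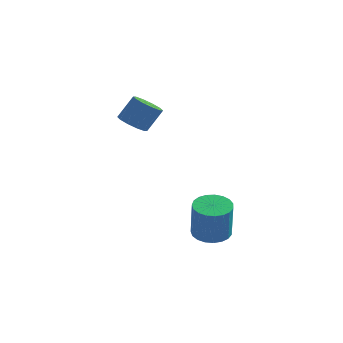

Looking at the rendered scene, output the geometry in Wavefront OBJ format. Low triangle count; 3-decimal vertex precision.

v -0.175 0.592 1.716
v 0.38 0.405 1.583
v 0.749 0.9 2.432
v 0.195 1.088 2.564
v 0.326 0.731 1.416
v 0.696 1.227 2.265
v 0.081 1.005 1.363
v 0.451 1.5 2.212
v -0.261 1.121 1.445
v 0.108 1.616 2.294
v -0.571 1.035 1.63
v -0.201 1.53 2.479
v -0.729 0.78 1.848
v -0.36 1.275 2.697
v -0.676 0.453 2.015
v -0.306 0.949 2.864
v -0.431 0.18 2.068
v -0.061 0.675 2.917
v -0.088 0.064 1.986
v 0.281 0.559 2.835
v 0.221 0.15 1.801
v 0.591 0.645 2.65
v 2.993 0.242 -2.73
v 3.568 0.659 -2.724
v 3.701 0.455 -1.244
v 3.127 0.038 -1.25
v 3.35 0.853 -2.678
v 3.484 0.649 -1.198
v 3.071 0.942 -2.641
v 3.205 0.738 -1.161
v 2.779 0.91 -2.619
v 2.912 0.706 -1.139
v 2.523 0.762 -2.616
v 2.657 0.558 -1.136
v 2.349 0.524 -2.633
v 2.482 0.32 -1.153
v 2.286 0.237 -2.667
v 2.42 0.033 -1.187
v 2.346 -0.048 -2.712
v 2.479 -0.252 -1.232
v 2.517 -0.284 -2.76
v 2.65 -0.488 -1.279
v 2.771 -0.428 -2.802
v 2.904 -0.632 -1.322
v 3.063 -0.457 -2.833
v 3.197 -0.661 -1.353
v 3.343 -0.365 -2.845
v 3.477 -0.569 -1.365
v 3.563 -0.168 -2.838
v 3.696 -0.372 -1.358
v 3.684 0.1 -2.812
v 3.818 -0.104 -1.332
v 3.686 0.393 -2.772
v 3.819 0.189 -1.292
f 2 1 5
f 2 5 3
f 3 5 6
f 3 6 4
f 5 1 7
f 5 7 6
f 6 7 8
f 6 8 4
f 7 1 9
f 7 9 8
f 8 9 10
f 8 10 4
f 9 1 11
f 9 11 10
f 10 11 12
f 10 12 4
f 11 1 13
f 11 13 12
f 12 13 14
f 12 14 4
f 13 1 15
f 13 15 14
f 14 15 16
f 14 16 4
f 15 1 17
f 15 17 16
f 16 17 18
f 16 18 4
f 17 1 19
f 17 19 18
f 18 19 20
f 18 20 4
f 19 1 21
f 19 21 20
f 20 21 22
f 20 22 4
f 21 1 2
f 21 2 22
f 22 2 3
f 22 3 4
f 24 23 27
f 24 27 25
f 25 27 28
f 25 28 26
f 27 23 29
f 27 29 28
f 28 29 30
f 28 30 26
f 29 23 31
f 29 31 30
f 30 31 32
f 30 32 26
f 31 23 33
f 31 33 32
f 32 33 34
f 32 34 26
f 33 23 35
f 33 35 34
f 34 35 36
f 34 36 26
f 35 23 37
f 35 37 36
f 36 37 38
f 36 38 26
f 37 23 39
f 37 39 38
f 38 39 40
f 38 40 26
f 39 23 41
f 39 41 40
f 40 41 42
f 40 42 26
f 41 23 43
f 41 43 42
f 42 43 44
f 42 44 26
f 43 23 45
f 43 45 44
f 44 45 46
f 44 46 26
f 45 23 47
f 45 47 46
f 46 47 48
f 46 48 26
f 47 23 49
f 47 49 48
f 48 49 50
f 48 50 26
f 49 23 51
f 49 51 50
f 50 51 52
f 50 52 26
f 51 23 53
f 51 53 52
f 52 53 54
f 52 54 26
f 53 23 24
f 53 24 54
f 54 24 25
f 54 25 26



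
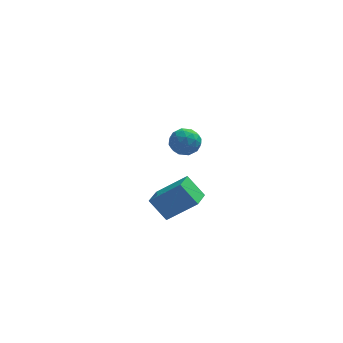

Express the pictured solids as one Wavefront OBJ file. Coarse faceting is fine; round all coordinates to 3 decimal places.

v 1.287 3.354 0.605
v 1.783 2.881 1.055
v 0.257 2.579 0.925
v 0.753 2.106 1.375
v 0.582 2.87 1.62
v 1.218 3.348 1.422
v 0.822 2.112 0.558
v 1.458 2.59 0.36
v 1.496 2.113 1.026
v 1.347 2.581 1.682
v 0.693 2.879 0.298
v 0.544 3.347 0.954
v 1.625 3.185 0.802
v 0.415 2.275 1.178
v 0.314 2.723 1.322
v 0.606 2.445 1.586
v 1.293 3.46 1.018
v 1.584 3.182 1.283
v 0.878 3.175 1.614
v 0.456 2.278 0.697
v 0.747 2 0.962
v 1.434 3.015 0.394
v 1.726 2.737 0.658
v 1.162 2.285 0.366
v 1.748 2.456 1.05
v 1.143 2.001 1.237
v 1.183 2.004 0.757
v 1.557 2.285 0.641
v 1.66 2.731 1.435
v 1.055 2.276 1.623
v 0.954 2.725 1.767
v 1.328 3.006 1.651
v 1.492 2.28 1.418
v 0.985 3.184 0.357
v 0.38 2.729 0.545
v 0.712 2.454 0.329
v 1.086 2.735 0.213
v 0.897 3.459 0.743
v 0.292 3.004 0.93
v 0.483 3.175 1.339
v 0.857 3.456 1.223
v 0.548 3.18 0.562
v -0.893 -3.364 1.565
v 0.449 -3.562 2.717
v -0.525 -2.291 1.32
v 0.817 -2.489 2.473
v -0.157 -3.831 0.627
v 1.185 -4.029 1.78
v 0.211 -2.758 0.383
v 1.553 -2.956 1.535
f 1 38 17
f 38 12 41
f 17 41 6
f 38 41 17
f 1 17 13
f 17 6 18
f 13 18 2
f 17 18 13
f 1 13 22
f 13 2 23
f 22 23 8
f 13 23 22
f 1 22 34
f 22 8 37
f 34 37 11
f 22 37 34
f 1 34 38
f 34 11 42
f 38 42 12
f 34 42 38
f 2 18 29
f 18 6 32
f 29 32 10
f 18 32 29
f 6 41 19
f 41 12 40
f 19 40 5
f 41 40 19
f 12 42 39
f 42 11 35
f 39 35 3
f 42 35 39
f 11 37 36
f 37 8 24
f 36 24 7
f 37 24 36
f 8 23 28
f 23 2 25
f 28 25 9
f 23 25 28
f 4 30 16
f 30 10 31
f 16 31 5
f 30 31 16
f 4 16 14
f 16 5 15
f 14 15 3
f 16 15 14
f 4 14 21
f 14 3 20
f 21 20 7
f 14 20 21
f 4 21 26
f 21 7 27
f 26 27 9
f 21 27 26
f 4 26 30
f 26 9 33
f 30 33 10
f 26 33 30
f 5 31 19
f 31 10 32
f 19 32 6
f 31 32 19
f 3 15 39
f 15 5 40
f 39 40 12
f 15 40 39
f 7 20 36
f 20 3 35
f 36 35 11
f 20 35 36
f 9 27 28
f 27 7 24
f 28 24 8
f 27 24 28
f 10 33 29
f 33 9 25
f 29 25 2
f 33 25 29
f 44 46 43
f 47 44 43
f 43 46 45
f 45 47 43
f 44 50 46
f 48 44 47
f 48 50 44
f 46 50 45
f 49 47 45
f 45 50 49
f 49 48 47
f 50 48 49



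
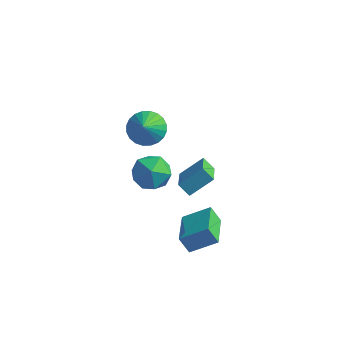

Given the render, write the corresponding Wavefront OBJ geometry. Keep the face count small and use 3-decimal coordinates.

v -0.872 -0.835 -1.63
v -0.073 0.075 -0.762
v -1.616 0.637 -2.489
v -0.817 1.547 -1.622
v -0.263 -0.847 -2.178
v 0.536 0.063 -1.311
v -1.007 0.625 -3.038
v -0.208 1.535 -2.17
v 0.494 -3.25 -2.934
v 1.646 -2.56 -2.179
v -0.306 -1.492 -3.32
v 0.846 -0.802 -2.565
v 1.014 -3.198 -3.775
v 2.166 -2.508 -3.02
v 0.214 -1.44 -4.161
v 1.366 -0.75 -3.406
v -3.422 1.091 -3.815
v -2.636 1.471 -3.073
v -3.524 -0.511 -2.887
v -2.738 -0.131 -2.145
v -3.785 0.336 -2.161
v -3.722 1.326 -2.734
v -2.438 -0.366 -3.226
v -2.375 0.624 -3.799
v -2.028 0.571 -2.708
v -2.86 1.005 -2.05
v -3.3 -0.045 -3.91
v -4.132 0.389 -3.252
v -2.179 -1.493 2.731
v -1.673 -0.812 3.158
v -1.901 -2.287 3.669
v -2.008 -0.755 3.306
v -2.369 -0.811 3.366
v -2.702 -0.971 3.329
v -2.955 -1.21 3.201
v -3.09 -1.492 3.002
v -3.086 -1.774 2.762
v -2.944 -2.013 2.517
v -2.686 -2.173 2.305
v -2.351 -2.23 2.157
v -1.989 -2.174 2.097
v -1.656 -2.014 2.134
v -1.404 -1.775 2.261
v -1.269 -1.493 2.46
v -1.272 -1.211 2.701
v -1.414 -0.972 2.946
f 2 4 1
f 5 2 1
f 1 4 3
f 3 5 1
f 2 8 4
f 6 2 5
f 6 8 2
f 4 8 3
f 7 5 3
f 3 8 7
f 7 6 5
f 8 6 7
f 10 12 9
f 13 10 9
f 9 12 11
f 11 13 9
f 10 16 12
f 14 10 13
f 14 16 10
f 12 16 11
f 15 13 11
f 11 16 15
f 15 14 13
f 16 14 15
f 17 28 22
f 17 22 18
f 17 18 24
f 17 24 27
f 17 27 28
f 18 22 26
f 22 28 21
f 28 27 19
f 27 24 23
f 24 18 25
f 20 26 21
f 20 21 19
f 20 19 23
f 20 23 25
f 20 25 26
f 21 26 22
f 19 21 28
f 23 19 27
f 25 23 24
f 26 25 18
f 30 29 32
f 30 32 31
f 32 29 33
f 32 33 31
f 33 29 34
f 33 34 31
f 34 29 35
f 34 35 31
f 35 29 36
f 35 36 31
f 36 29 37
f 36 37 31
f 37 29 38
f 37 38 31
f 38 29 39
f 38 39 31
f 39 29 40
f 39 40 31
f 40 29 41
f 40 41 31
f 41 29 42
f 41 42 31
f 42 29 43
f 42 43 31
f 43 29 44
f 43 44 31
f 44 29 45
f 44 45 31
f 45 29 46
f 45 46 31
f 46 29 30
f 46 30 31



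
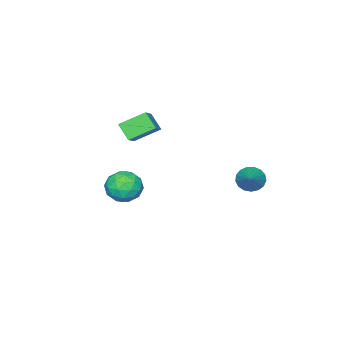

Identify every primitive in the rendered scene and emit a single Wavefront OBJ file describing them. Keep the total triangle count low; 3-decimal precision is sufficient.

v -2.07 3.267 -2.444
v -1.741 3.57 -3.144
v -0.71 4.213 -1.396
v -2.01 3.842 -3.04
v -2.294 3.983 -2.799
v -2.526 3.96 -2.478
v -2.653 3.778 -2.148
v -2.647 3.479 -1.887
v -2.509 3.131 -1.753
v -2.27 2.815 -1.778
v -1.985 2.602 -1.955
v -1.719 2.542 -2.244
v -1.534 2.648 -2.58
v -1.472 2.895 -2.884
v -1.546 3.228 -3.087
v 1.922 -2.19 -3.032
v 2.439 -2.621 -3.947
v 0.321 -2.879 -3.613
v 0.838 -3.31 -4.528
v 1.053 -3.74 -3.499
v 2.042 -3.314 -3.14
v 0.718 -2.186 -4.42
v 1.707 -1.76 -4.061
v 1.695 -2.618 -4.805
v 1.902 -3.578 -4.236
v 0.858 -1.922 -3.324
v 1.065 -2.882 -2.755
v 2.321 -2.345 -3.439
v 0.439 -3.155 -4.121
v 0.565 -3.408 -3.517
v 0.869 -3.661 -4.055
v 2.088 -2.753 -2.964
v 2.392 -3.006 -3.502
v 1.577 -3.664 -3.239
v 0.368 -2.494 -4.058
v 0.672 -2.747 -4.596
v 1.891 -1.839 -3.505
v 2.195 -2.092 -4.043
v 1.183 -1.836 -4.321
v 2.187 -2.596 -4.481
v 1.246 -3.001 -4.822
v 1.176 -2.34 -4.758
v 1.757 -2.09 -4.547
v 2.309 -3.161 -4.146
v 1.368 -3.566 -4.488
v 1.494 -3.819 -3.883
v 2.076 -3.569 -3.672
v 1.872 -3.159 -4.65
v 1.392 -1.934 -3.072
v 0.451 -2.339 -3.414
v 0.684 -1.931 -3.888
v 1.266 -1.681 -3.677
v 1.514 -2.499 -2.738
v 0.573 -2.904 -3.079
v 1.003 -3.41 -3.013
v 1.584 -3.16 -2.802
v 0.888 -2.341 -2.91
v -0.86 -3.955 -1.606
v -1.007 -4.811 -0.749
v -1.979 -2.94 -0.783
v -2.125 -3.796 0.074
v 0.325 -3.324 -0.774
v 0.179 -4.18 0.083
v -0.793 -2.309 0.049
v -0.94 -3.165 0.906
f 2 1 4
f 2 4 3
f 4 1 5
f 4 5 3
f 5 1 6
f 5 6 3
f 6 1 7
f 6 7 3
f 7 1 8
f 7 8 3
f 8 1 9
f 8 9 3
f 9 1 10
f 9 10 3
f 10 1 11
f 10 11 3
f 11 1 12
f 11 12 3
f 12 1 13
f 12 13 3
f 13 1 14
f 13 14 3
f 14 1 15
f 14 15 3
f 15 1 2
f 15 2 3
f 16 53 32
f 53 27 56
f 32 56 21
f 53 56 32
f 16 32 28
f 32 21 33
f 28 33 17
f 32 33 28
f 16 28 37
f 28 17 38
f 37 38 23
f 28 38 37
f 16 37 49
f 37 23 52
f 49 52 26
f 37 52 49
f 16 49 53
f 49 26 57
f 53 57 27
f 49 57 53
f 17 33 44
f 33 21 47
f 44 47 25
f 33 47 44
f 21 56 34
f 56 27 55
f 34 55 20
f 56 55 34
f 27 57 54
f 57 26 50
f 54 50 18
f 57 50 54
f 26 52 51
f 52 23 39
f 51 39 22
f 52 39 51
f 23 38 43
f 38 17 40
f 43 40 24
f 38 40 43
f 19 45 31
f 45 25 46
f 31 46 20
f 45 46 31
f 19 31 29
f 31 20 30
f 29 30 18
f 31 30 29
f 19 29 36
f 29 18 35
f 36 35 22
f 29 35 36
f 19 36 41
f 36 22 42
f 41 42 24
f 36 42 41
f 19 41 45
f 41 24 48
f 45 48 25
f 41 48 45
f 20 46 34
f 46 25 47
f 34 47 21
f 46 47 34
f 18 30 54
f 30 20 55
f 54 55 27
f 30 55 54
f 22 35 51
f 35 18 50
f 51 50 26
f 35 50 51
f 24 42 43
f 42 22 39
f 43 39 23
f 42 39 43
f 25 48 44
f 48 24 40
f 44 40 17
f 48 40 44
f 59 61 58
f 62 59 58
f 58 61 60
f 60 62 58
f 59 65 61
f 63 59 62
f 63 65 59
f 61 65 60
f 64 62 60
f 60 65 64
f 64 63 62
f 65 63 64



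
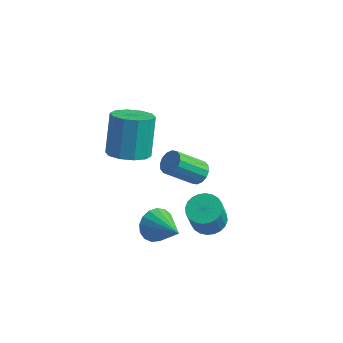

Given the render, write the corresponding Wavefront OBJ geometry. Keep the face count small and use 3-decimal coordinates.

v -1.36 -0.483 -3.37
v -0.757 -0.035 -3.918
v 0.2 -1.337 -2.35
v -0.824 0.247 -3.579
v -1.013 0.362 -3.193
v -1.282 0.283 -2.848
v -1.569 0.028 -2.621
v -1.808 -0.343 -2.567
v -1.945 -0.747 -2.696
v -1.947 -1.09 -2.979
v -1.815 -1.294 -3.352
v -1.579 -1.312 -3.729
v -1.293 -1.141 -4.024
v -1.022 -0.818 -4.168
v -0.829 -0.419 -4.13
v 1.099 0.026 -2.231
v 1.965 -0.061 -2.238
v 1.926 -0.573 -0.797
v 1.061 -0.486 -0.789
v 1.931 0.258 -2.126
v 1.893 -0.254 -0.685
v 1.771 0.541 -2.03
v 1.733 0.029 -0.589
v 1.508 0.746 -1.964
v 1.47 0.234 -0.523
v 1.184 0.841 -1.939
v 1.145 0.329 -0.498
v 0.846 0.812 -1.958
v 0.808 0.301 -0.517
v 0.547 0.664 -2.019
v 0.508 0.152 -0.577
v 0.332 0.418 -2.112
v 0.293 -0.094 -0.67
v 0.234 0.113 -2.223
v 0.195 -0.399 -0.782
v 0.267 -0.206 -2.335
v 0.229 -0.718 -0.894
v 0.427 -0.489 -2.431
v 0.389 -1.001 -0.99
v 0.69 -0.694 -2.497
v 0.652 -1.206 -1.056
v 1.015 -0.789 -2.522
v 0.976 -1.301 -1.081
v 1.352 -0.761 -2.503
v 1.314 -1.272 -1.062
v 1.652 -0.612 -2.443
v 1.613 -1.124 -1.001
v 1.867 -0.366 -2.35
v 1.828 -0.878 -0.908
v -2.946 -0.093 1.236
v -2.315 -0.779 1.739
v -2.602 0.327 3.608
v -3.234 1.013 3.104
v -1.942 -0.293 1.509
v -2.229 0.813 3.377
v -1.952 0.27 1.174
v -2.24 1.376 3.042
v -2.343 0.694 0.863
v -2.63 1.8 2.731
v -2.964 0.818 0.694
v -3.251 1.924 2.562
v -3.578 0.593 0.732
v -3.865 1.699 2.601
v -3.951 0.107 0.963
v -4.238 1.213 2.831
v -3.94 -0.456 1.298
v -4.228 0.65 3.166
v -3.55 -0.88 1.609
v -3.837 0.226 3.477
v -2.929 -1.004 1.778
v -3.216 0.102 3.646
v -0.859 3.185 -2.602
v -0.48 3.46 -2.109
v -1.543 2.51 -0.764
v -1.921 2.235 -1.258
v -0.745 3.687 -2.158
v -1.807 2.736 -0.813
v -1.04 3.779 -2.326
v -2.103 2.829 -0.981
v -1.287 3.713 -2.568
v -2.349 2.762 -1.223
v -1.419 3.505 -2.819
v -2.481 2.554 -1.474
v -1.401 3.211 -3.012
v -2.463 2.26 -1.668
v -1.237 2.91 -3.096
v -2.3 1.96 -1.751
v -0.973 2.684 -3.047
v -2.035 1.733 -1.702
v -0.677 2.591 -2.879
v -1.74 1.641 -1.534
v -0.431 2.658 -2.637
v -1.493 1.707 -1.292
v -0.299 2.866 -2.386
v -1.361 1.915 -1.041
v -0.317 3.16 -2.192
v -1.379 2.209 -0.848
f 2 1 4
f 2 4 3
f 4 1 5
f 4 5 3
f 5 1 6
f 5 6 3
f 6 1 7
f 6 7 3
f 7 1 8
f 7 8 3
f 8 1 9
f 8 9 3
f 9 1 10
f 9 10 3
f 10 1 11
f 10 11 3
f 11 1 12
f 11 12 3
f 12 1 13
f 12 13 3
f 13 1 14
f 13 14 3
f 14 1 15
f 14 15 3
f 15 1 2
f 15 2 3
f 17 16 20
f 17 20 18
f 18 20 21
f 18 21 19
f 20 16 22
f 20 22 21
f 21 22 23
f 21 23 19
f 22 16 24
f 22 24 23
f 23 24 25
f 23 25 19
f 24 16 26
f 24 26 25
f 25 26 27
f 25 27 19
f 26 16 28
f 26 28 27
f 27 28 29
f 27 29 19
f 28 16 30
f 28 30 29
f 29 30 31
f 29 31 19
f 30 16 32
f 30 32 31
f 31 32 33
f 31 33 19
f 32 16 34
f 32 34 33
f 33 34 35
f 33 35 19
f 34 16 36
f 34 36 35
f 35 36 37
f 35 37 19
f 36 16 38
f 36 38 37
f 37 38 39
f 37 39 19
f 38 16 40
f 38 40 39
f 39 40 41
f 39 41 19
f 40 16 42
f 40 42 41
f 41 42 43
f 41 43 19
f 42 16 44
f 42 44 43
f 43 44 45
f 43 45 19
f 44 16 46
f 44 46 45
f 45 46 47
f 45 47 19
f 46 16 48
f 46 48 47
f 47 48 49
f 47 49 19
f 48 16 17
f 48 17 49
f 49 17 18
f 49 18 19
f 51 50 54
f 51 54 52
f 52 54 55
f 52 55 53
f 54 50 56
f 54 56 55
f 55 56 57
f 55 57 53
f 56 50 58
f 56 58 57
f 57 58 59
f 57 59 53
f 58 50 60
f 58 60 59
f 59 60 61
f 59 61 53
f 60 50 62
f 60 62 61
f 61 62 63
f 61 63 53
f 62 50 64
f 62 64 63
f 63 64 65
f 63 65 53
f 64 50 66
f 64 66 65
f 65 66 67
f 65 67 53
f 66 50 68
f 66 68 67
f 67 68 69
f 67 69 53
f 68 50 70
f 68 70 69
f 69 70 71
f 69 71 53
f 70 50 51
f 70 51 71
f 71 51 52
f 71 52 53
f 73 72 76
f 73 76 74
f 74 76 77
f 74 77 75
f 76 72 78
f 76 78 77
f 77 78 79
f 77 79 75
f 78 72 80
f 78 80 79
f 79 80 81
f 79 81 75
f 80 72 82
f 80 82 81
f 81 82 83
f 81 83 75
f 82 72 84
f 82 84 83
f 83 84 85
f 83 85 75
f 84 72 86
f 84 86 85
f 85 86 87
f 85 87 75
f 86 72 88
f 86 88 87
f 87 88 89
f 87 89 75
f 88 72 90
f 88 90 89
f 89 90 91
f 89 91 75
f 90 72 92
f 90 92 91
f 91 92 93
f 91 93 75
f 92 72 94
f 92 94 93
f 93 94 95
f 93 95 75
f 94 72 96
f 94 96 95
f 95 96 97
f 95 97 75
f 96 72 73
f 96 73 97
f 97 73 74
f 97 74 75

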